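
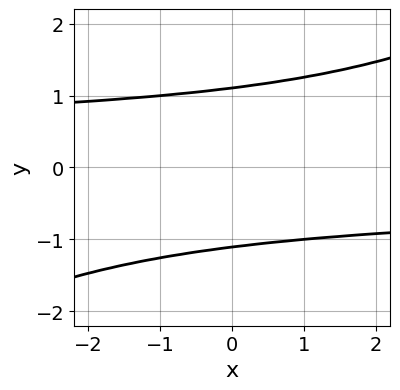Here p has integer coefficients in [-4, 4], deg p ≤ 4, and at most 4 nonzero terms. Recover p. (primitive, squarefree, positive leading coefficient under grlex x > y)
First, the degree is 4 — the shape is more complex than any degree-3 curve.
Then, from the axis intercepts and sections: the curve avoids every integer x-axis point in the box.
Finally, these observations pin down the coefficients.

x*y^3 - 2*y^4 + 3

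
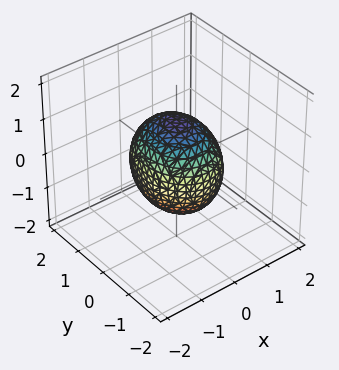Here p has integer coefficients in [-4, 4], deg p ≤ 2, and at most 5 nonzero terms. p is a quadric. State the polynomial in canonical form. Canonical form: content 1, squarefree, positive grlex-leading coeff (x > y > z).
3*x^2 + 2*y^2 + 2*z^2 - 3

(a) deg p = 2. A closed, bounded, convex surface; a quadric.
(b) Symmetries: it's symmetric under x → −x, forcing even powers of x; mirror symmetry y ↦ −y ⇒ only even powers of y; mirror symmetry z ↦ −z ⇒ only even powers of z.
(c) Checking where it meets the axes: among the integer gridlines, it crosses the x-axis at x ∈ {-1, 1}.
(d) Matching integer coefficients to the picture gives p.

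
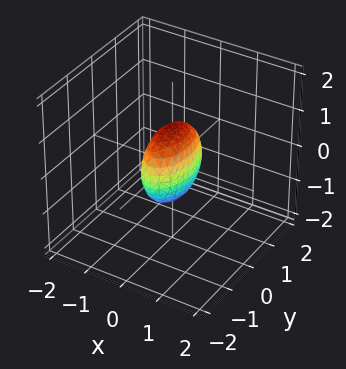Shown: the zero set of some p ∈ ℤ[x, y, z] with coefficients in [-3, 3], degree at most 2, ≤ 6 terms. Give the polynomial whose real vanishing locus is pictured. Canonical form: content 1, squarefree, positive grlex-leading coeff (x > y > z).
3*x^2 + y^2 + z^2 - 1

Degree: bounded and convex; a quadric, so deg p = 2.
Symmetries: it's symmetric under x → −x, forcing even powers of x; mirror symmetry z ↦ −z ⇒ only even powers of z; the y ↦ −y reflection is a symmetry, so y appears only in even powers.
Reading off the gridlines: the z-axis gridline crossings are at z ∈ {-1, 1}; the y-axis gridline crossings are at y ∈ {-1, 1}.
Assembling these constraints gives the stated polynomial.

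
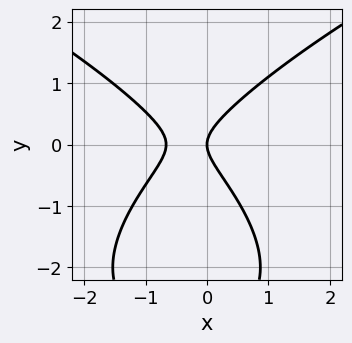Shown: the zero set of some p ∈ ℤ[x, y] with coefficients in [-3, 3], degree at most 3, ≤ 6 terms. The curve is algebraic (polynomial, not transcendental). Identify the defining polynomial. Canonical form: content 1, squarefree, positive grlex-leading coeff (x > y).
y^3 - 3*x^2 + 3*y^2 - 2*x

(a) The degree is 3 — a generic line meets the curve in up to 3 points.
(b) Reading off the gridlines: it crosses the x-axis at the gridline x = 0; it meets the y-axis at y = 0 (among the integer gridlines).
(c) Matching integer coefficients to the picture gives p.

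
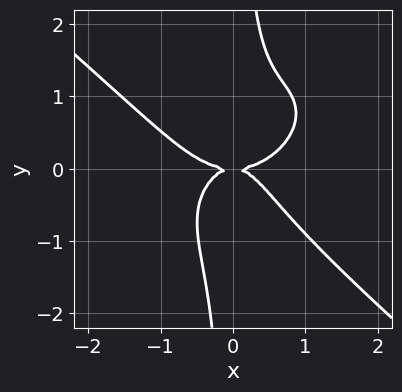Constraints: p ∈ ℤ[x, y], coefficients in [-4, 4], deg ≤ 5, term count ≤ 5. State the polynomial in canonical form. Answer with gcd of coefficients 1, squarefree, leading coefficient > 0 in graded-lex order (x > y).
2*x^4 + 3*x*y^3 - 2*x^2*y - 2*y^2

The degree is 4 — a generic line meets the curve in up to 4 points.
Observable constraints: one y-axis crossing is at y = 0; it meets the x-axis at x = 0 (among the integer gridlines).
The integer polynomial consistent with all of this is the stated p.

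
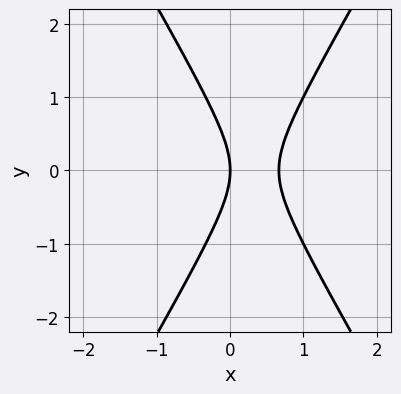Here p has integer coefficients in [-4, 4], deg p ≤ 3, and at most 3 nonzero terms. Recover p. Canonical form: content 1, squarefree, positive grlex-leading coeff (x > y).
3*x^2 - y^2 - 2*x

(a) deg p = 2. A generic line meets the curve in up to 2 points.
(b) Symmetries: mirror symmetry y ↦ −y ⇒ only even powers of y.
(c) Observable constraints: it crosses the y-axis at the gridline y = 0; it meets the x-axis at x = 0 (among the integer gridlines).
(d) Together with the visible shape, these determine p as stated.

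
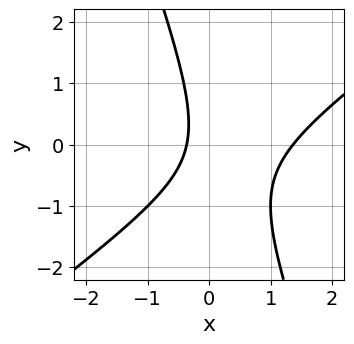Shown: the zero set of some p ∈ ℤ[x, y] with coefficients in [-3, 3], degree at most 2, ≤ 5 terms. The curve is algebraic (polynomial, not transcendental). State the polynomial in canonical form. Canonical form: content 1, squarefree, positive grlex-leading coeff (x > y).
2*x^2 - 2*x*y - y^2 - 2*x - 1

First, the degree is 2 — a generic line meets the curve in up to 2 points.
Next, observable constraints: no y-intercept at any integer in the box.
Finally, the integer polynomial consistent with all of this is the stated p.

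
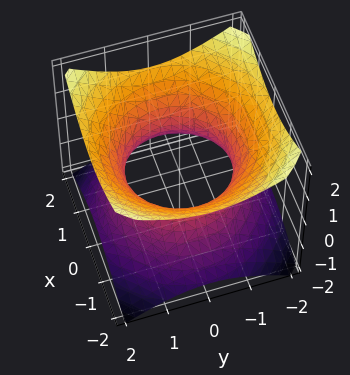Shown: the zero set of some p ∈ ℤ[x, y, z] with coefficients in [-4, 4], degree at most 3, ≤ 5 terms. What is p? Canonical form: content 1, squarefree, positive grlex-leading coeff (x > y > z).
2*x^2 + 2*y^2 - 3*z^2 - 3

1. Degree: no degree-1 surface has this shape, so deg p = 2.
2. By symmetry, the z-axis is an axis of rotation, so x and y enter only as x² + y².
3. From the axis intercepts and sections: it misses every integer gridline on the z-axis; a circular section at z = 0 has radius between 1 and 2.
4. Together with the visible shape, these determine p as stated.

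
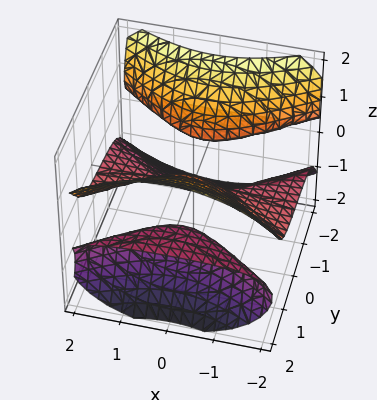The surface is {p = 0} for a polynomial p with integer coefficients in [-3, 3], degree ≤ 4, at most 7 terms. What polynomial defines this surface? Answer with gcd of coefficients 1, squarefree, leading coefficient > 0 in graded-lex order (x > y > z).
2*x^2*z - 3*y^2*z + y*z^2 + 3*z^3 - y

(a) I count 3 distinct pieces. Treating them together as one polynomial.
(b) Degree: no degree-2 surface has this shape, so deg p = 3.
(c) Reading off the gridlines: it crosses the z-axis at the gridline z = 0; every point of the x-axis in the box is on the surface; it meets the y-axis at y = 0 (among the integer gridlines).
(d) These observations pin down the coefficients.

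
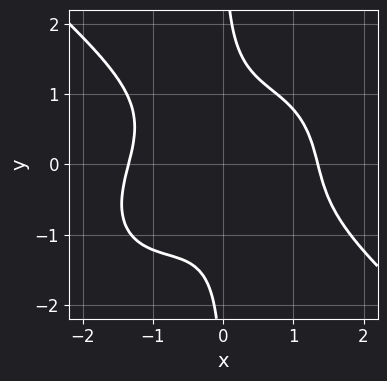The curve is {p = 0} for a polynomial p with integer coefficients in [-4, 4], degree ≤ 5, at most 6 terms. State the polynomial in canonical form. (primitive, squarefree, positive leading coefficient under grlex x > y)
2*x^4 + 3*x*y^3 + 2*x^2*y - 2*x^2 - 3

deg p = 4. No degree-3 curve has this shape.
From the visible intercepts: no y-intercept at any integer in the box.
Solving for integer coefficients yields p as stated.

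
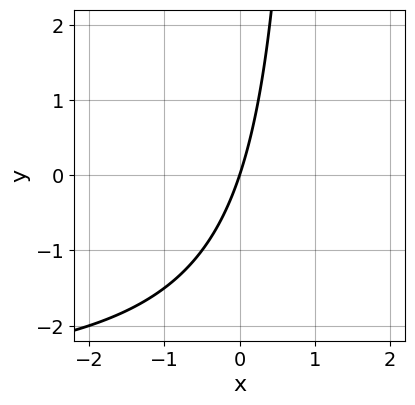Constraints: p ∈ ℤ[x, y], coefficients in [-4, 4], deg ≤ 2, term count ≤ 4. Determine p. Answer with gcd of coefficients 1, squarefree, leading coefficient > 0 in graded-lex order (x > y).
Degree: the shape is more complex than any degree-1 curve, so deg p = 2.
Reading off the gridlines: it crosses the y-axis at the gridline y = 0; it meets the x-axis at x = 0 (among the integer gridlines).
Matching integer coefficients to the picture gives p.

x*y + 3*x - y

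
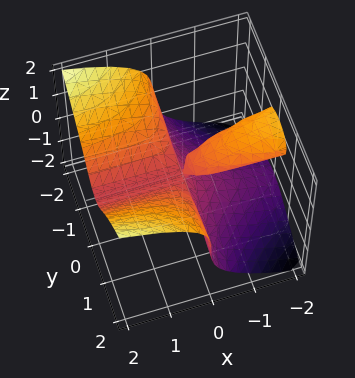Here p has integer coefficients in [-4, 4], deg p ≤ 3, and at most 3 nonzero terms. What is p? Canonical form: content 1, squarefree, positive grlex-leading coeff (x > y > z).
The degree is 3 — the shape is more complex than any degree-2 surface.
From the axis intercepts and sections: it crosses the z-axis at the gridline z = 0; the visible x-axis segment lies entirely on the surface; the visible y-axis segment lies entirely on the surface.
The integer polynomial consistent with all of this is the stated p.

3*x*y^2 - 3*z^3 - 2*x*z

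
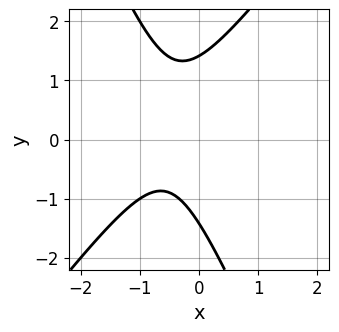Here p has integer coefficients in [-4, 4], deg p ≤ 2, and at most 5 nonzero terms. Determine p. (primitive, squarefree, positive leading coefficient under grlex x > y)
3*x^2 - x*y - y^2 + 3*x + 2

deg p = 2. A generic line meets the curve in up to 2 points.
From the axis intercepts and sections: the curve avoids every integer x-axis point in the box.
The integer polynomial consistent with all of this is the stated p.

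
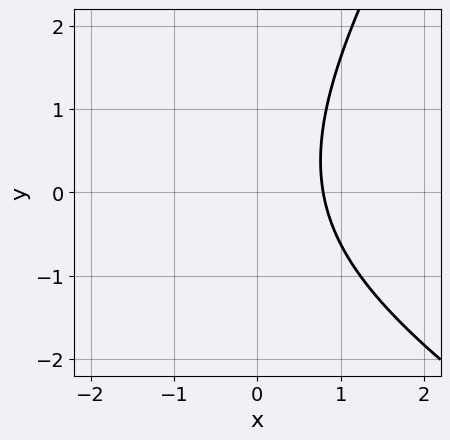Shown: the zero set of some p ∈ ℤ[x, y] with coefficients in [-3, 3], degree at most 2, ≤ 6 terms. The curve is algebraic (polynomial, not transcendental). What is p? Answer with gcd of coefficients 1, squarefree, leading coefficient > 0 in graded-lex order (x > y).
The degree is 2 — no degree-1 curve has this shape.
Checking where it meets the axes: it misses every integer gridline on the y-axis.
Together with the visible shape, these determine p as stated.

x^2 + x*y - y^2 + 3*x - 3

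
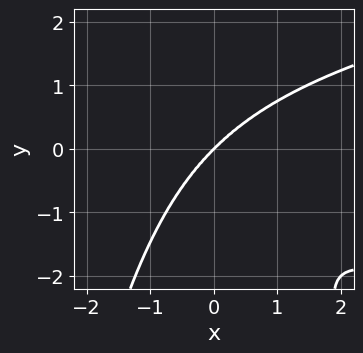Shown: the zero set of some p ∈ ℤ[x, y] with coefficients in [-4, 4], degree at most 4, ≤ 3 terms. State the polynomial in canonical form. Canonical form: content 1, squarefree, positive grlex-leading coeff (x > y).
x^2*y^2 - x^3 + y^3

First, the degree is 4 — a generic line meets the curve in up to 4 points.
Then, reading off the gridlines: one y-axis crossing is at y = 0; it crosses the x-axis at the gridline x = 0.
Finally, matching integer coefficients to the picture gives p.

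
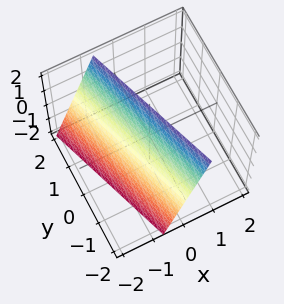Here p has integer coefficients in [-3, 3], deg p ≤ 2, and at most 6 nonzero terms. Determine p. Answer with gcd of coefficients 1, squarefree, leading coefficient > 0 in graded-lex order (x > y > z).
(a) The degree is 1 — every cross-section is a straight line — this is a plane.
(b) From the visible intercepts: it crosses the y-axis at the gridline y = -2; one z-axis crossing is at z = 2.
(c) These observations pin down the coefficients.

3*x + y - z + 2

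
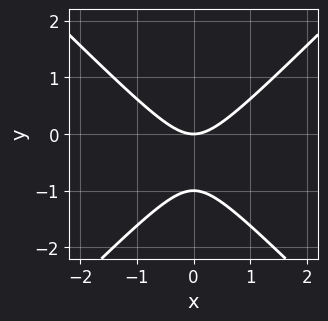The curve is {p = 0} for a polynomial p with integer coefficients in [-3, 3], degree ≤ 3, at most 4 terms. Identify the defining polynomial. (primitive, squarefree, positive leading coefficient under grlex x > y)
deg p = 2.
Symmetries: mirror symmetry x ↦ −x ⇒ only even powers of x.
From the visible intercepts: the y-axis gridline crossings are at y ∈ {-1, 0}; one x-axis crossing is at x = 0.
These observations pin down the coefficients.

x^2 - y^2 - y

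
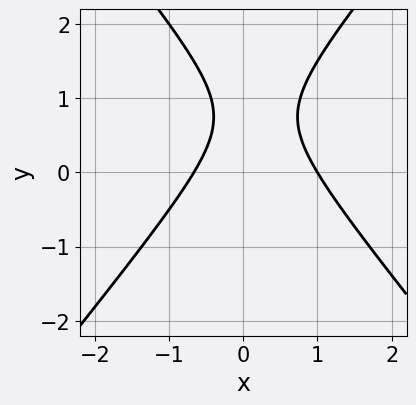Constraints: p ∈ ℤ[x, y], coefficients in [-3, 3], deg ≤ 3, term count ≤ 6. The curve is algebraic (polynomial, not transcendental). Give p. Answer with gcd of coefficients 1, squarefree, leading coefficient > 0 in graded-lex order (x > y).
3*x^2 - 2*y^2 - x + 3*y - 2

1. Degree: a generic line meets the curve in up to 2 points, so deg p = 2.
2. From the visible intercepts: one x-axis crossing is at x = 1; it misses every integer gridline on the y-axis.
3. Fitting integer coefficients to these (and the overall shape) gives p.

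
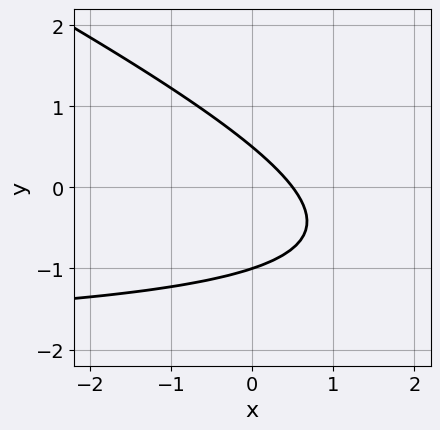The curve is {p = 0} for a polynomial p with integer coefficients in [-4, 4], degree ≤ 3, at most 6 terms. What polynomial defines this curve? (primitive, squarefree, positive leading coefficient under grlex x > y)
x*y + 2*y^2 + 2*x + y - 1

1. The degree is 2 — a generic line meets the curve in up to 2 points.
2. From the axis intercepts and sections: it meets the y-axis at y = -1 (among the integer gridlines).
3. The integer polynomial consistent with all of this is the stated p.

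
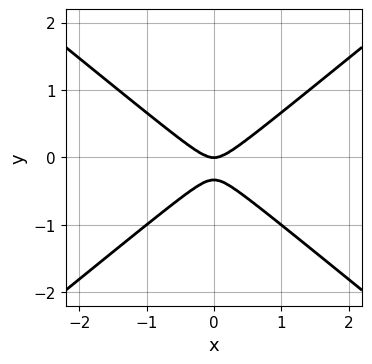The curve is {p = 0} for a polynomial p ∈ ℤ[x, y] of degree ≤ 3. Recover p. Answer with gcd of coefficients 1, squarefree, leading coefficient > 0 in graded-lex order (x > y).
First, the degree is 2 — the shape is more complex than any degree-1 curve.
Then, symmetries: mirror symmetry x ↦ −x ⇒ only even powers of x.
Next, checking where it meets the axes: it meets the x-axis at x = 0 (among the integer gridlines); it crosses the y-axis at the gridline y = 0.
Finally, together with the visible shape, these determine p as stated.

2*x^2 - 3*y^2 - y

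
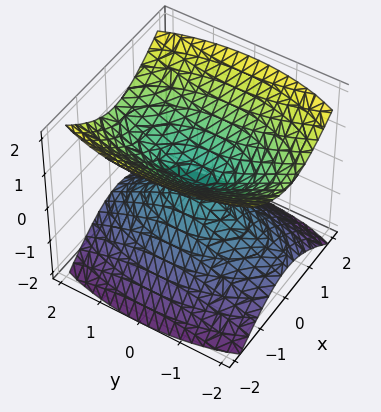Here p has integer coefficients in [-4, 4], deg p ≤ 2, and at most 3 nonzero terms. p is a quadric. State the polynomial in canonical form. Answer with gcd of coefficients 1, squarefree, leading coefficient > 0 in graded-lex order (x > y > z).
1. The picture has 2 separate pieces. They look like related sheets of one shape, so recover p as a whole.
2. The degree is 2 — two nappes meeting at a single point; a quadric.
3. Symmetries: mirror symmetry y ↦ −y ⇒ only even powers of y; it's symmetric under z → −z, forcing even powers of z; mirror symmetry x ↦ −x ⇒ only even powers of x.
4. From the visible intercepts: one z-axis crossing is at z = 0; it meets the x-axis at x = 0 (among the integer gridlines); it meets the y-axis at y = 0 (among the integer gridlines).
5. These observations pin down the coefficients.

3*x^2 + y^2 - 3*z^2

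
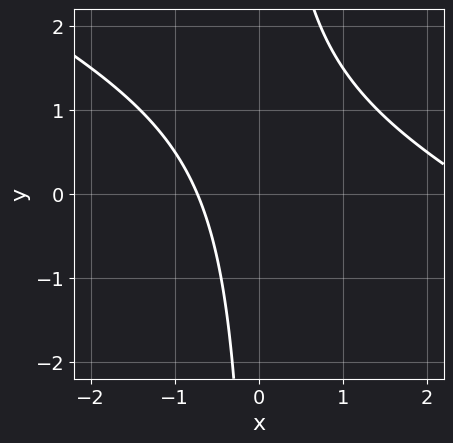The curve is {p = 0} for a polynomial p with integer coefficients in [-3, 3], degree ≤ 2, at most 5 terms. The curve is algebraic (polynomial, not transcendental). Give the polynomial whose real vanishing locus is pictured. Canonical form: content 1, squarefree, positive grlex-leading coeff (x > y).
Degree: a generic line meets the curve in up to 2 points, so deg p = 2.
From the axis intercepts and sections: no y-intercept at any integer in the box.
Solving for integer coefficients yields p as stated.

x^2 + 2*x*y - 2*x - 2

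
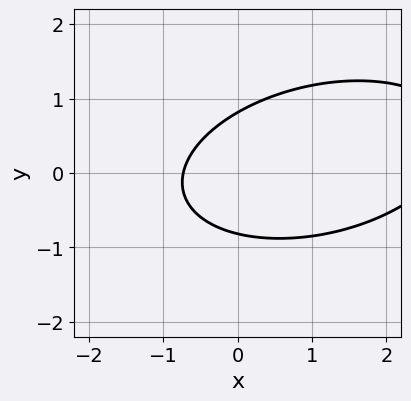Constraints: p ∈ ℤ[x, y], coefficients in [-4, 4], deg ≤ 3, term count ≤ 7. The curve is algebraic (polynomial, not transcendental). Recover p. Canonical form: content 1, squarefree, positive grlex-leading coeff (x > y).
x^2 - x*y + 3*y^2 - 2*x - 2

First, degree: no degree-1 curve has this shape, so deg p = 2.
Finally, putting this together gives p.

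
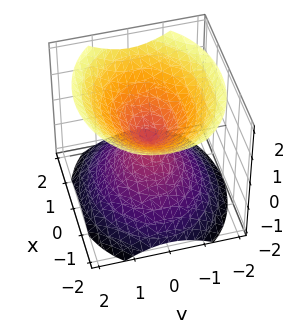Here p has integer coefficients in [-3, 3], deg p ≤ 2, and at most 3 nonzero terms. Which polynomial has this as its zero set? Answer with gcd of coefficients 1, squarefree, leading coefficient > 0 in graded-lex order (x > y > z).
First, the picture has 2 separate pieces.
Then, deg p = 2.
Then, symmetries: it's symmetric under x → −x, forcing even powers of x; it's symmetric under z → −z, forcing even powers of z; the y ↦ −y reflection is a symmetry, so y appears only in even powers.
Then, against the integer gridlines: it crosses the z-axis at the gridline z = 0; it meets the y-axis at y = 0 (among the integer gridlines).
Finally, putting this together gives p.

2*x^2 + 3*y^2 - 3*z^2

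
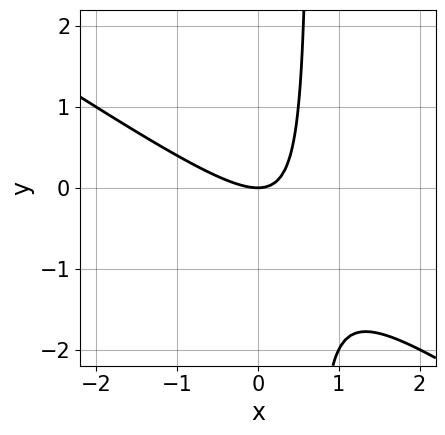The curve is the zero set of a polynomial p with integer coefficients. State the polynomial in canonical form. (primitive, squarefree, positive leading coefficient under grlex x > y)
2*x^2 + 3*x*y - 2*y

Degree: a generic line meets the curve in up to 2 points, so deg p = 2.
Reading off the gridlines: it crosses the x-axis at the gridline x = 0; it meets the y-axis at y = 0 (among the integer gridlines).
These observations pin down the coefficients.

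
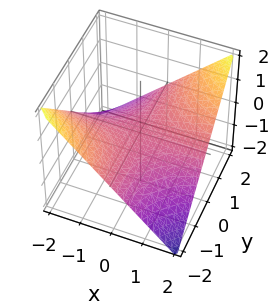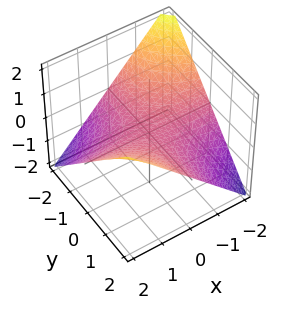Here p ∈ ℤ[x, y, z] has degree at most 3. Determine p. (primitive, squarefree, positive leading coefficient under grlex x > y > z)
x*y - 2*z

1. Degree: a hyperbolic paraboloid; a quadric, so deg p = 2.
2. Against the integer gridlines: the visible x-axis segment lies entirely on the surface; one z-axis crossing is at z = 0; every point of the y-axis in the box is on the surface.
3. Fitting integer coefficients to these (and the overall shape) gives p.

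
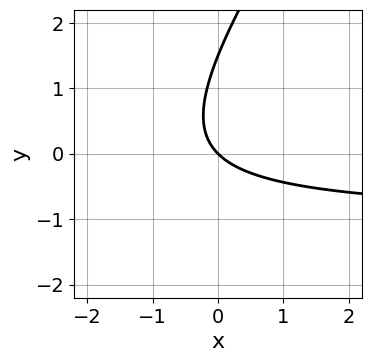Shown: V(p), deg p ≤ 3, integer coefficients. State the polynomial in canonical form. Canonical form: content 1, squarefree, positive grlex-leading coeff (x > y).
3*x*y - 2*y^2 + 3*x + 3*y

Degree: no degree-1 curve has this shape, so deg p = 2.
Reading off the gridlines: one x-axis crossing is at x = 0; one y-axis crossing is at y = 0.
The integer polynomial consistent with all of this is the stated p.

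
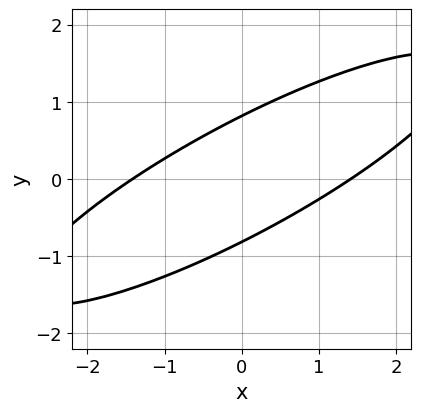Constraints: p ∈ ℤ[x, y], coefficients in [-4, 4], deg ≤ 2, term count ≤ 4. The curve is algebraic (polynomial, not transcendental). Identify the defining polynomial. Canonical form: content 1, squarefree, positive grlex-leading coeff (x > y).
x^2 - 3*x*y + 3*y^2 - 2

1. Degree: the shape is more complex than any degree-1 curve, so deg p = 2.
2. Putting this together gives p.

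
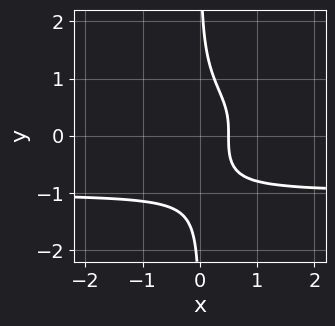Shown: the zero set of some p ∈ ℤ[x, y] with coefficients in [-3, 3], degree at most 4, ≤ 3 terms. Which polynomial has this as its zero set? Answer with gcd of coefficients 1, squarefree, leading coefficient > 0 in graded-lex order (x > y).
First, deg p = 4.
Then, from the visible intercepts: it misses every integer gridline on the y-axis.
Finally, these observations pin down the coefficients.

2*x*y^3 + 2*x - 1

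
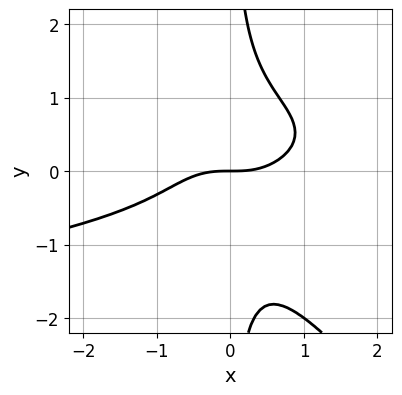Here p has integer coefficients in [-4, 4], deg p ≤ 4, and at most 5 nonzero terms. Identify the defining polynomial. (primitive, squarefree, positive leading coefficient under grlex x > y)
First, deg p = 4. No degree-3 curve has this shape.
Next, from the visible intercepts: one y-axis crossing is at y = 0; it meets the x-axis at x = 0 (among the integer gridlines).
Finally, matching integer coefficients to the picture gives p.

3*x^2*y^2 + 3*x*y^3 + 2*x^3 - 2*x^2*y - 3*y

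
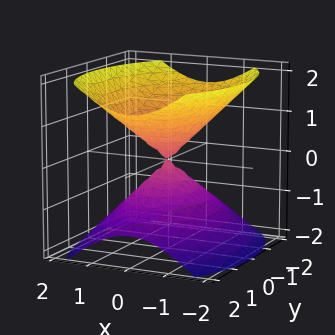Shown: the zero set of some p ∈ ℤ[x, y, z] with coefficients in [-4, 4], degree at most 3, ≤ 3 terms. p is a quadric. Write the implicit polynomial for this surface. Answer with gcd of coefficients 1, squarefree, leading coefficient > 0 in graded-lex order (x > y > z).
2*x^2 + y^2 - 2*z^2

There are 2 components.
Degree: two nappes meeting at a single point; a quadric, so deg p = 2.
Symmetries: mirror symmetry y ↦ −y ⇒ only even powers of y; it's symmetric under z → −z, forcing even powers of z; the x ↦ −x reflection is a symmetry, so x appears only in even powers.
From the axis intercepts and sections: it meets the y-axis at y = 0 (among the integer gridlines); it crosses the z-axis at the gridline z = 0.
Together with the visible shape, these determine p as stated.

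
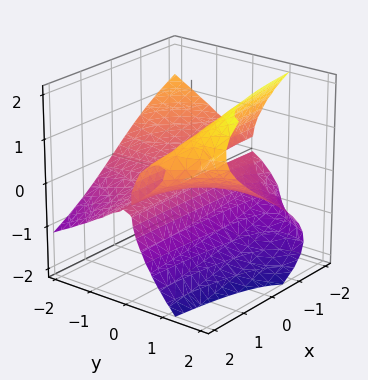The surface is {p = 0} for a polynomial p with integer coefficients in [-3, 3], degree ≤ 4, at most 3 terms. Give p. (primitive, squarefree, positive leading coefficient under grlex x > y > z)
First, the degree is 3 — the shape is more complex than any degree-2 surface.
Then, reading off the gridlines: every point of the x-axis in the box is on the surface; every point of the y-axis in the box is on the surface; it crosses the z-axis at the gridline z = 0.
Finally, putting this together gives p.

x*y^2 + z^3 - 3*y*z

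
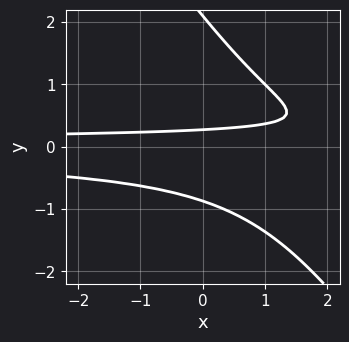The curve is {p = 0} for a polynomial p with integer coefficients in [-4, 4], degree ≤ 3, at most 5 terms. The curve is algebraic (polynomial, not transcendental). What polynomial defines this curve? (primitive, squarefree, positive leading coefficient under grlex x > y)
3*x*y^2 + 2*y^3 - 3*y^2 - 3*y + 1

(a) deg p = 3. The shape is more complex than any degree-2 curve.
(b) Checking where it meets the axes: it misses every integer gridline on the x-axis.
(c) Together with the visible shape, these determine p as stated.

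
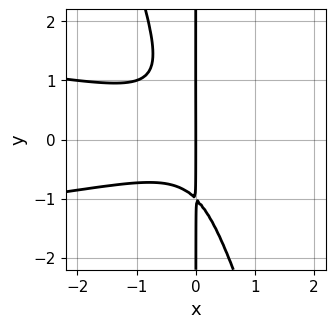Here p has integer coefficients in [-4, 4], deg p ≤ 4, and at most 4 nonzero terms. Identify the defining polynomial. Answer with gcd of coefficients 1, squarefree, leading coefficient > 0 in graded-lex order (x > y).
3*x^2*y^2 + x*y^3 + x^3 + x

(a) Degree: the shape is more complex than any degree-3 curve, so deg p = 4.
(b) Observable constraints: it meets the x-axis at x = 0 (among the integer gridlines); every point of the y-axis in the box is on the curve.
(c) These observations pin down the coefficients.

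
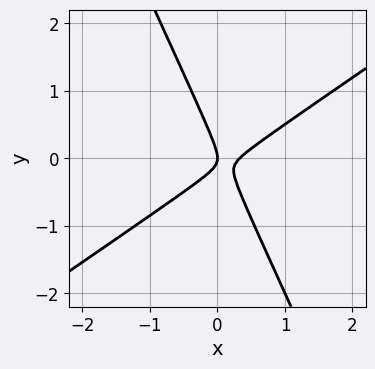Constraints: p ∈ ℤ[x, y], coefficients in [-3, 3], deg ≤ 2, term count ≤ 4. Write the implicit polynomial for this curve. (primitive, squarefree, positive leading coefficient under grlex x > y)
3*x^2 - 3*x*y - 2*y^2 - x

1. Degree: a generic line meets the curve in up to 2 points, so deg p = 2.
2. From the visible intercepts: it crosses the x-axis at the gridline x = 0; it meets the y-axis at y = 0 (among the integer gridlines).
3. Together with the visible shape, these determine p as stated.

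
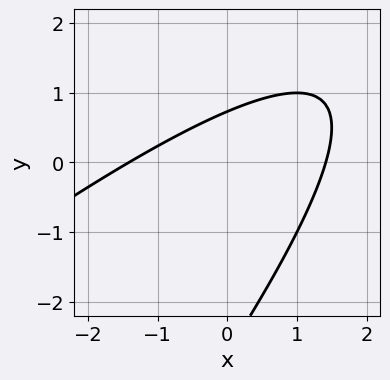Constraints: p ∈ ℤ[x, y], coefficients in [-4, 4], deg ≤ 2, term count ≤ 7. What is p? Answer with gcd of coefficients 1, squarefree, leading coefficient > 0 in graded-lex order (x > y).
x^2 - 2*x*y + y^2 + 2*y - 2

1. Degree: no degree-1 curve has this shape, so deg p = 2.
2. Putting this together gives p.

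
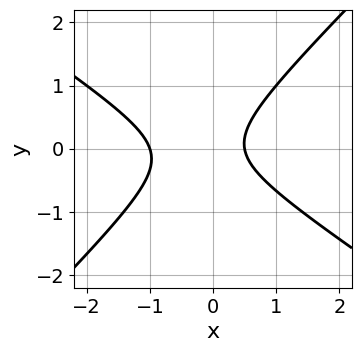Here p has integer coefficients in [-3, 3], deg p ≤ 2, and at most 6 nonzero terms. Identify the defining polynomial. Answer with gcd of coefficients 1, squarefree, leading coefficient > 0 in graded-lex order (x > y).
2*x^2 + x*y - 3*y^2 + x - 1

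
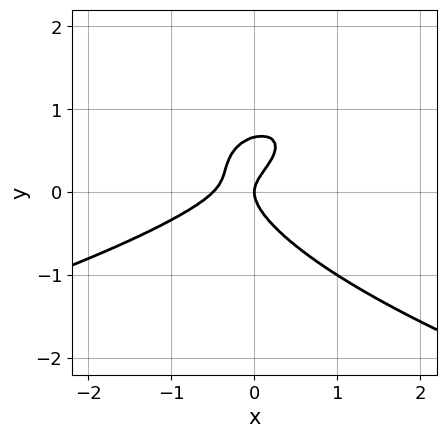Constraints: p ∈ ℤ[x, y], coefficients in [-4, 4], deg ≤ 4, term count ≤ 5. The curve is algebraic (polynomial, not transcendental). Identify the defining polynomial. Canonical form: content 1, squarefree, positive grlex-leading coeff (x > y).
3*y^3 + 2*x^2 - 2*x*y - 2*y^2 + x

1. Degree: a generic line meets the curve in up to 3 points, so deg p = 3.
2. From the visible intercepts: one x-axis crossing is at x = 0; it crosses the y-axis at the gridline y = 0.
3. Solving for integer coefficients yields p as stated.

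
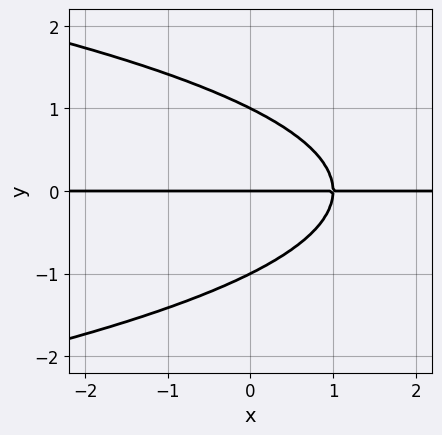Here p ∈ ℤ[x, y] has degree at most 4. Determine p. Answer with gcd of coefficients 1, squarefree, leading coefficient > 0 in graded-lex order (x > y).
First, deg p = 3. No degree-2 curve has this shape.
Next, reading off the gridlines: the y-axis gridline crossings are at y ∈ {-1, 0, 1}; the visible x-axis segment lies entirely on the curve.
Finally, these observations pin down the coefficients.

y^3 + x*y - y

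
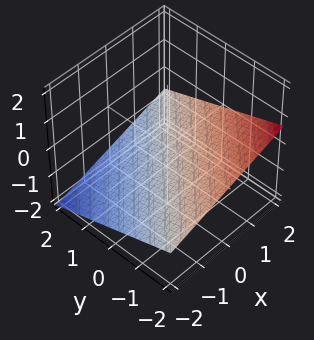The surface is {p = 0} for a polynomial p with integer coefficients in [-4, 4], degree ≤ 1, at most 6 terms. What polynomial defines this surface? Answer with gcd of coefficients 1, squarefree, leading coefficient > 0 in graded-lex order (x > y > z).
First, the degree is 1 — the surface is flat (a plane).
Then, from the axis intercepts and sections: one y-axis crossing is at y = -2; it meets the x-axis at x = 2 (among the integer gridlines).
Finally, matching integer coefficients to the picture gives p.

x - y - 3*z - 2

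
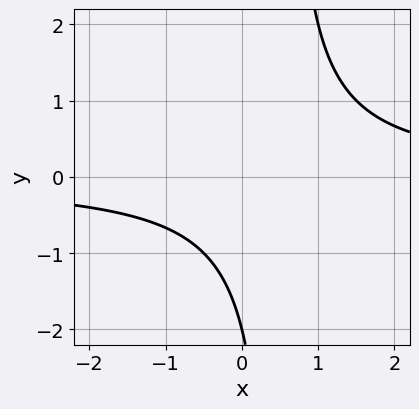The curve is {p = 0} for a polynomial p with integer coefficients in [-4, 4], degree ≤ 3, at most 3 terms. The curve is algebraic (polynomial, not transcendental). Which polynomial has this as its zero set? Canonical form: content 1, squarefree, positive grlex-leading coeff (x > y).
1. deg p = 2. A generic line meets the curve in up to 2 points.
2. Reading off the gridlines: the curve avoids every integer x-axis point in the box; it crosses the y-axis at the gridline y = -2.
3. These observations pin down the coefficients.

2*x*y - y - 2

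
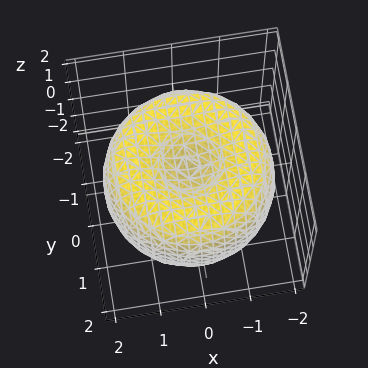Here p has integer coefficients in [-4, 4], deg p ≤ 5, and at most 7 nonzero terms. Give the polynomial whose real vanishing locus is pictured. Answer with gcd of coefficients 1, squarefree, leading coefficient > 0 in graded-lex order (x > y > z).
(a) deg p = 4. No degree-3 surface has this shape.
(b) Symmetries: the surface is invariant under rotation about z: p = q(x² + y², z).
(c) Checking where it meets the axes: a circular section at z = -1 has radius between 0 and 1.
(d) Assembling these constraints gives the stated polynomial.

x^4 + 2*x^2*y^2 + y^4 - 3*x^2 - 3*y^2 + 2*z^2 - 1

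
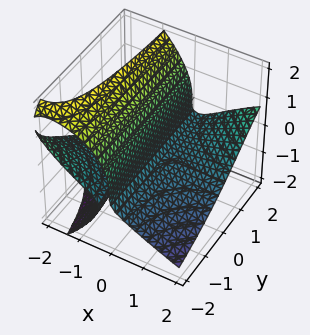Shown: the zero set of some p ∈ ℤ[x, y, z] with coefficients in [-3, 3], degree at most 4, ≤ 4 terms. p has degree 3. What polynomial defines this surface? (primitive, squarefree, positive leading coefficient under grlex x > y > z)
1. I count 2 distinct pieces.
2. The degree is 3 — no degree-2 surface has this shape.
3. From the visible intercepts: it crosses the x-axis at the gridline x = 0; every point of the y-axis in the box is on the surface; it crosses the z-axis at the gridline z = 0.
4. Matching integer coefficients to the picture gives p.

x^2*y - z^3 - 3*x*z - 2*x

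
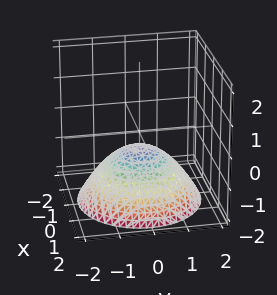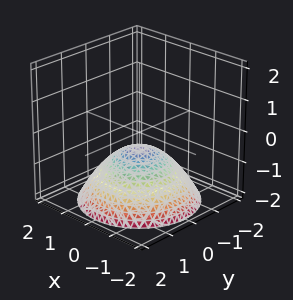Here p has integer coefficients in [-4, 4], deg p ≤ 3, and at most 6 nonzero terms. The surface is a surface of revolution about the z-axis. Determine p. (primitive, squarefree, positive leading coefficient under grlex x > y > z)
x^2 + y^2 + 2*z + 1

1. deg p = 2.
2. By symmetry, the z-axis is an axis of rotation, so x and y enter only as x² + y².
3. From the axis intercepts and sections: no y-intercept at any integer in the box; a circular section at z = -2 has radius between 1 and 2; it misses every integer gridline on the x-axis.
4. Matching integer coefficients to the picture gives p.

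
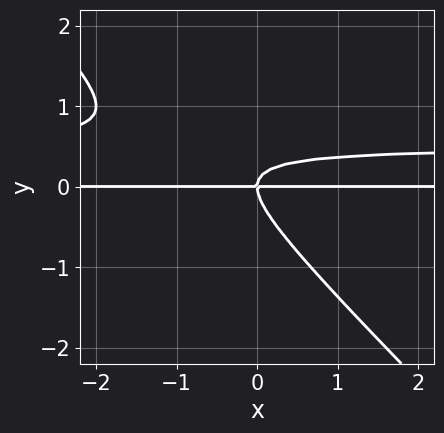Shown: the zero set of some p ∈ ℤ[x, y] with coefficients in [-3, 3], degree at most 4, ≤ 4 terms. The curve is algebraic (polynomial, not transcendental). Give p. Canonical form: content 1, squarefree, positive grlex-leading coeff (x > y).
First, degree: a generic line meets the curve in up to 3 points, so deg p = 3.
Then, from the visible intercepts: it meets the y-axis at y = 0 (among the integer gridlines); the visible x-axis segment lies entirely on the curve.
Finally, these observations pin down the coefficients.

2*x*y^2 + 2*y^3 - x*y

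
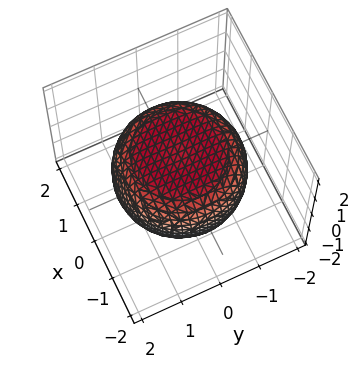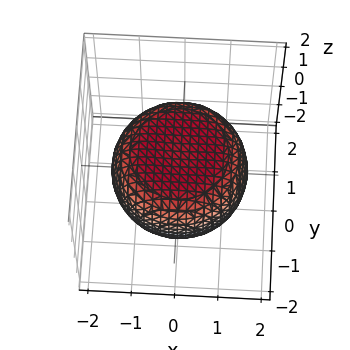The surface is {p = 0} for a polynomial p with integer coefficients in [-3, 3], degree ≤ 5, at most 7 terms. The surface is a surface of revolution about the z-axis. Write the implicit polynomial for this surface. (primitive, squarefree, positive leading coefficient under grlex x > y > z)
x^4 + 2*x^2*y^2 + y^4 - x^2 - y^2 + 3*z^2 - 3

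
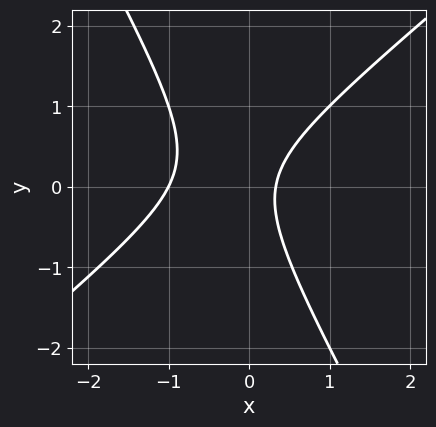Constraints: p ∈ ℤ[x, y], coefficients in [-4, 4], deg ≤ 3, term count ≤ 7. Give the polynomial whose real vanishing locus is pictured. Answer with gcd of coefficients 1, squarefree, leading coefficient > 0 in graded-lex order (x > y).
First, the degree is 2 — no degree-1 curve has this shape.
Then, observable constraints: it meets the x-axis at x = -1 (among the integer gridlines); the curve avoids every integer y-axis point in the box.
Finally, solving for integer coefficients yields p as stated.

3*x^2 - 2*x*y - 2*y^2 + 2*x - 1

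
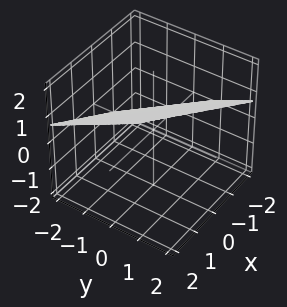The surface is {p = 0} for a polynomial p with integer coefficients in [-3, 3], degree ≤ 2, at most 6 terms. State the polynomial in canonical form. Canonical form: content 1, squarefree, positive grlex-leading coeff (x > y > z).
2*x + 2*y - 3*z + 2

1. The degree is 1 — every cross-section is a straight line — this is a plane.
2. From the axis intercepts and sections: it crosses the y-axis at the gridline y = -1; one x-axis crossing is at x = -1.
3. Assembling these constraints gives the stated polynomial.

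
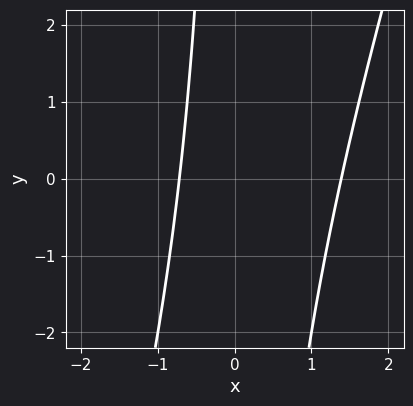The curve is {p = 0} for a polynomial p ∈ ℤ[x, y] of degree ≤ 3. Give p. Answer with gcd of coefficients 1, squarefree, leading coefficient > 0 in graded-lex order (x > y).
3*x^2 - x*y - 2*x - 3

1. The degree is 2 — a generic line meets the curve in up to 2 points.
2. Checking where it meets the axes: it misses every integer gridline on the y-axis.
3. Together with the visible shape, these determine p as stated.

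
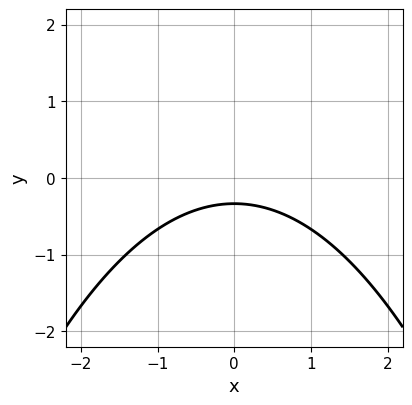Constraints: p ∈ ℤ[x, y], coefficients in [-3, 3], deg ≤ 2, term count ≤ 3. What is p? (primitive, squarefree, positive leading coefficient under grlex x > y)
(a) The degree is 2 — no degree-1 curve has this shape.
(b) Symmetries: it's symmetric under x → −x, forcing even powers of x.
(c) Reading off the gridlines: it misses every integer gridline on the x-axis.
(d) The integer polynomial consistent with all of this is the stated p.

x^2 + 3*y + 1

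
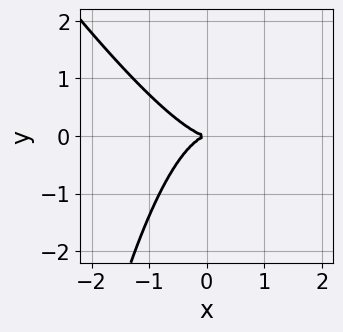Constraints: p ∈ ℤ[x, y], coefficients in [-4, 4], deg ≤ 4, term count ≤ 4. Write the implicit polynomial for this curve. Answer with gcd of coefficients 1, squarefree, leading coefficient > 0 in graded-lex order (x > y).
3*x^3 + 2*x^2*y + 3*y^2

First, degree: the shape is more complex than any degree-2 curve, so deg p = 3.
Then, from the axis intercepts and sections: it crosses the x-axis at the gridline x = 0; it meets the y-axis at y = 0 (among the integer gridlines).
Finally, assembling these constraints gives the stated polynomial.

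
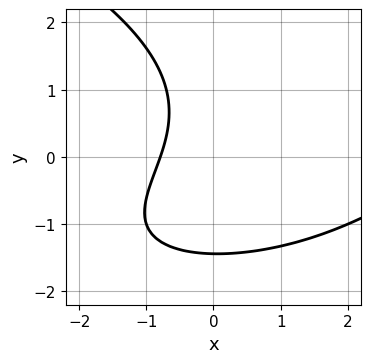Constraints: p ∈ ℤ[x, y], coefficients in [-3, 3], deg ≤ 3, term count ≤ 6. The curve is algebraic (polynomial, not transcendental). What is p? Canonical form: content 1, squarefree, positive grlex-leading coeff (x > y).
y^3 - x^2 + 2*x*y + 3*x + 3

Degree: no degree-2 curve has this shape, so deg p = 3.
Solving for integer coefficients yields p as stated.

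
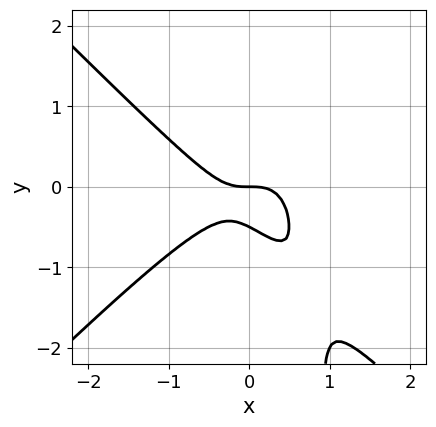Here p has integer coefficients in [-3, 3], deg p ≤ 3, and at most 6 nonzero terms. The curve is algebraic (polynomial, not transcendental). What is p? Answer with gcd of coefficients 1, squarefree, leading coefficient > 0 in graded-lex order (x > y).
2*x^3 - 2*x*y^2 + 2*y^2 + y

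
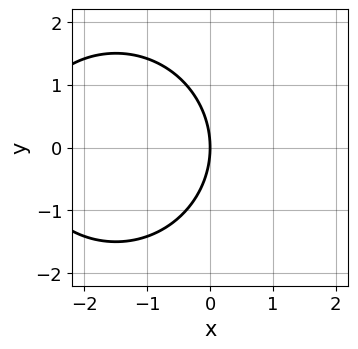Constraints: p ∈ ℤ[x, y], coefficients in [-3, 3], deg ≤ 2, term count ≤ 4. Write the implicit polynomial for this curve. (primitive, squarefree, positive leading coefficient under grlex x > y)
x^2 + y^2 + 3*x

(a) deg p = 2. The shape is more complex than any degree-1 curve.
(b) Symmetries: the y ↦ −y reflection is a symmetry, so y appears only in even powers.
(c) Checking where it meets the axes: it meets the y-axis at y = 0 (among the integer gridlines); it meets the x-axis at x = 0 (among the integer gridlines).
(d) Fitting integer coefficients to these (and the overall shape) gives p.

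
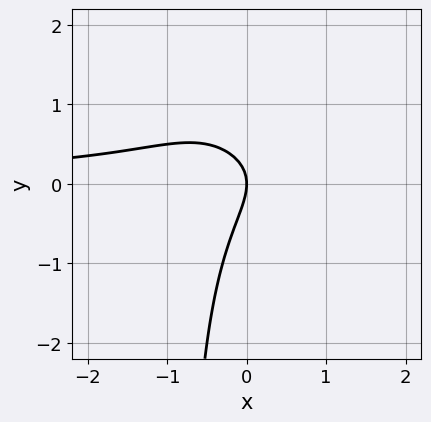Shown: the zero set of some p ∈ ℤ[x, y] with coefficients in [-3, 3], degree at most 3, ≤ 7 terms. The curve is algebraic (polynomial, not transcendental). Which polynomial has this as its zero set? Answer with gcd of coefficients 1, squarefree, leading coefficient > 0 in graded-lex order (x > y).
x^2*y + x*y^2 - x*y + y^2 + x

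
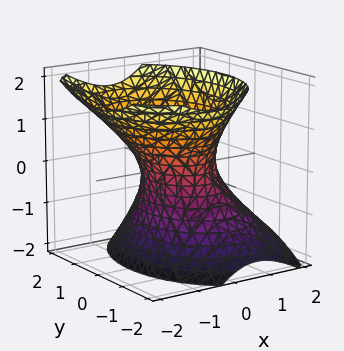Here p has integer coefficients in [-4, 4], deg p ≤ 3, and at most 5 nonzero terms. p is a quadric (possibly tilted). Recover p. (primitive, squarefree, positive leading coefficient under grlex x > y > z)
3*x^2 + 2*x*z + 2*y^2 - 2*z^2 - 2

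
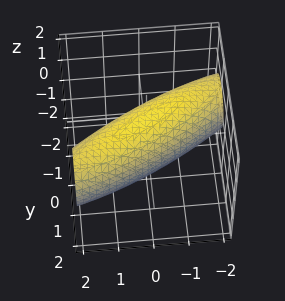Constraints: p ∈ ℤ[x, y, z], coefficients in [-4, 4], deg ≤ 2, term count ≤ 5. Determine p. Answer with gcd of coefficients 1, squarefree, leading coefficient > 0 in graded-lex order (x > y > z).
x^2 - 3*x*y + 3*y^2 + 3*z^2 - 3

The degree is 2 — a generic line meets the surface in up to 2 points.
Against the integer gridlines: among the integer gridlines, it crosses the z-axis at z ∈ {-1, 1}; among the integer gridlines, it crosses the y-axis at y ∈ {-1, 1}.
Together with the visible shape, these determine p as stated.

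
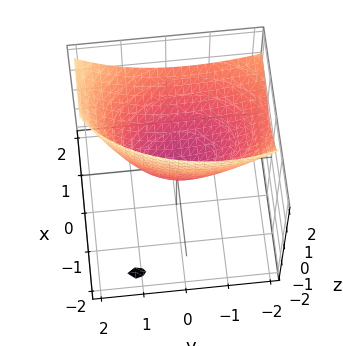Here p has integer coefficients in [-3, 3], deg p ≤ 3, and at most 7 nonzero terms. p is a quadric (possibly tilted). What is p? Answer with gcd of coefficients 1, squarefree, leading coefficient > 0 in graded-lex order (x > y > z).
2*x^2 - 3*x*z + y^2 + y*z - 3*z

(a) The degree is 2 — no degree-1 surface has this shape.
(b) Checking where it meets the axes: it meets the x-axis at x = 0 (among the integer gridlines); it meets the y-axis at y = 0 (among the integer gridlines).
(c) Solving for integer coefficients yields p as stated.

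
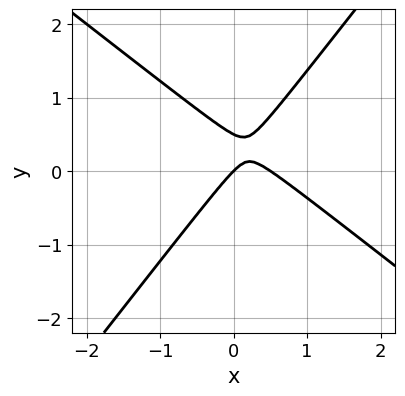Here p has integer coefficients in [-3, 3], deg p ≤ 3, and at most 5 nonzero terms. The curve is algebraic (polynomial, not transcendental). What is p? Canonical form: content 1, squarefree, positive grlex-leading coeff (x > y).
The degree is 2 — no degree-1 curve has this shape.
Against the integer gridlines: it crosses the x-axis at the gridline x = 0; it meets the y-axis at y = 0 (among the integer gridlines).
Matching integer coefficients to the picture gives p.

2*x^2 + x*y - 2*y^2 - x + y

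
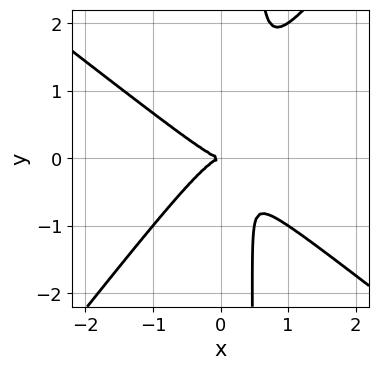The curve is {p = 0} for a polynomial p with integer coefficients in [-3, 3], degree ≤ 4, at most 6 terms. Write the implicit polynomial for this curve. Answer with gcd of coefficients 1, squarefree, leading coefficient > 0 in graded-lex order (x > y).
Degree: a generic line meets the curve in up to 3 points, so deg p = 3.
From the axis intercepts and sections: it crosses the y-axis at the gridline y = 0; it meets the x-axis at x = 0 (among the integer gridlines).
The integer polynomial consistent with all of this is the stated p.

2*x^3 + x^2*y - 2*x*y^2 + y^2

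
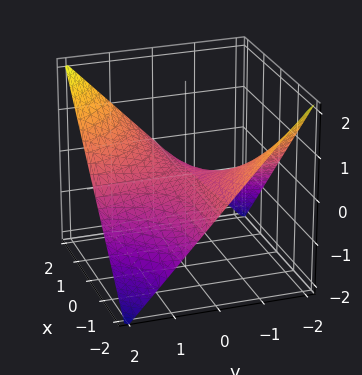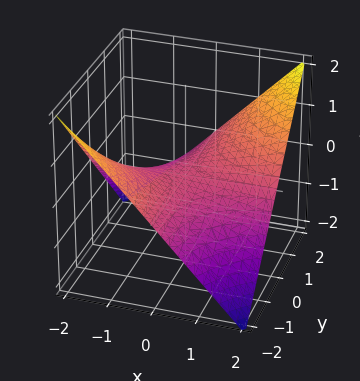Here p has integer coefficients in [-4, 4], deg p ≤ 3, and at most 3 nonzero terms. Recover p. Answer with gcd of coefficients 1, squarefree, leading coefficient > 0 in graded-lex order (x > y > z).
1. deg p = 2.
2. Observable constraints: every point of the x-axis in the box is on the surface; every point of the y-axis in the box is on the surface; it meets the z-axis at z = 0 (among the integer gridlines).
3. These observations pin down the coefficients.

x*y - 2*z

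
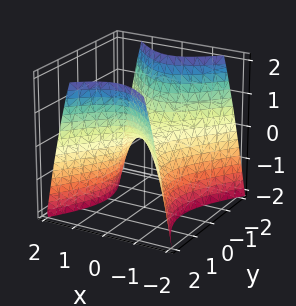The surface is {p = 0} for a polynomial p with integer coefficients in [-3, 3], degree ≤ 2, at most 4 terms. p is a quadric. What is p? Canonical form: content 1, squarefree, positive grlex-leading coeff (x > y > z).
3*x^2 - 2*y^2 + 2*z

1. deg p = 2.
2. Symmetries: the y ↦ −y reflection is a symmetry, so y appears only in even powers; the x ↦ −x reflection is a symmetry, so x appears only in even powers.
3. Reading off the gridlines: one z-axis crossing is at z = 0; it crosses the y-axis at the gridline y = 0; it meets the x-axis at x = 0 (among the integer gridlines).
4. The integer polynomial consistent with all of this is the stated p.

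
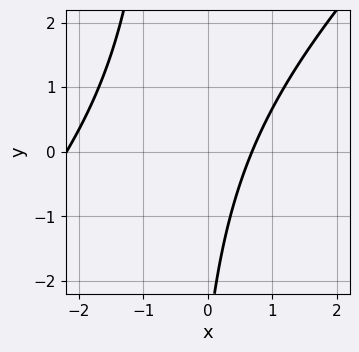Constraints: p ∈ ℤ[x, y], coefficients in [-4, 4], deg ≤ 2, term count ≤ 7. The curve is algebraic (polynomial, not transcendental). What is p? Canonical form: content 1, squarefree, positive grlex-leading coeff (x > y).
2*x^2 - 2*x*y + 3*x - y - 3

1. The degree is 2 — the shape is more complex than any degree-1 curve.
2. Against the integer gridlines: no y-intercept at any integer in the box.
3. Fitting integer coefficients to these (and the overall shape) gives p.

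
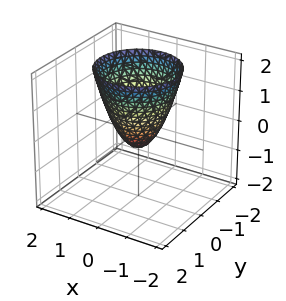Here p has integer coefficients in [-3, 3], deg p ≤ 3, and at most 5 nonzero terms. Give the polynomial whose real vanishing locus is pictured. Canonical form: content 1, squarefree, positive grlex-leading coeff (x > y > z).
1. Degree: the shape is more complex than any degree-1 surface, so deg p = 2.
2. Symmetries: the surface is invariant under rotation about z: p = q(x² + y², z).
3. Checking where it meets the axes: a circular section at z = 2 has radius between 1 and 2.
4. Fitting integer coefficients to these (and the overall shape) gives p.

3*x^2 + 3*y^2 - 2*z - 1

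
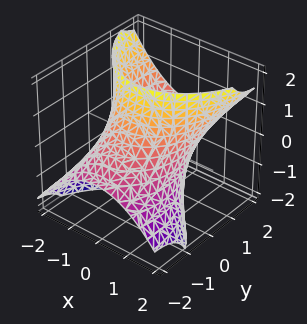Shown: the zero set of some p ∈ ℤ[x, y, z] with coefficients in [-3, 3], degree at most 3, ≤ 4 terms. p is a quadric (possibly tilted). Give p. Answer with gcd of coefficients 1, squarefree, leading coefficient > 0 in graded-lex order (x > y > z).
1. deg p = 2. The shape is more complex than any degree-1 surface.
2. Reading off the gridlines: the surface avoids every integer z-axis point in the box.
3. Assembling these constraints gives the stated polynomial.

2*x^2 + y^2 - 3*y*z - 3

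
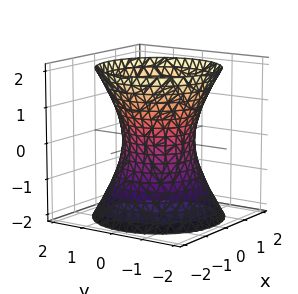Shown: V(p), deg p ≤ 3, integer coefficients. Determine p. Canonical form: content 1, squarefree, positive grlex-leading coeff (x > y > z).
First, deg p = 2. An hourglass — one-sheet hyperboloid; a quadric.
Then, symmetries: the z-axis is an axis of rotation, so x and y enter only as x² + y²; the z ↦ −z reflection is a symmetry, so z appears only in even powers.
Then, reading off the gridlines: it misses every integer gridline on the z-axis; the y-axis gridline crossings are at y ∈ {-1, 1}.
Finally, solving for integer coefficients yields p as stated. Check: (1, 0, 0) on the x-axis lies on the surface, and p(1, 0, 0) = 0. ✓

2*x^2 + 2*y^2 - z^2 - 2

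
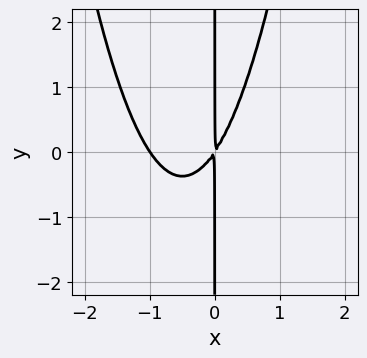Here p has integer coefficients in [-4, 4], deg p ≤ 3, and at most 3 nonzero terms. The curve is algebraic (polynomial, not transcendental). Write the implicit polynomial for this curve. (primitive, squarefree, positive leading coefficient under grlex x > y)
3*x^3 + 3*x^2 - 2*x*y

(a) Degree: a generic line meets the curve in up to 3 points, so deg p = 3.
(b) From the visible intercepts: every point of the y-axis in the box is on the curve; one x-axis crossing is at x = -1.
(c) Solving for integer coefficients yields p as stated.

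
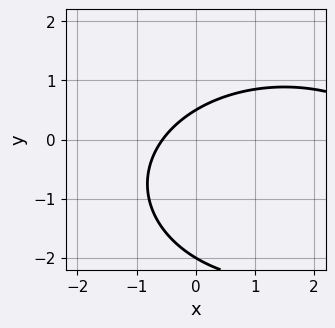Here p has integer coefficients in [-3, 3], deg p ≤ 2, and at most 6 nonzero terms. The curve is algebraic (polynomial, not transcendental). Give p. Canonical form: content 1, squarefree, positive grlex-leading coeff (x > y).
1. Degree: the shape is more complex than any degree-1 curve, so deg p = 2.
2. Reading off the gridlines: it meets the y-axis at y = -2 (among the integer gridlines).
3. Solving for integer coefficients yields p as stated.

x^2 + 2*y^2 - 3*x + 3*y - 2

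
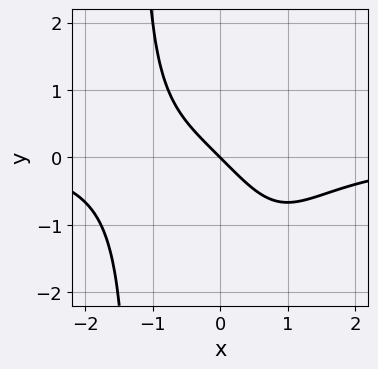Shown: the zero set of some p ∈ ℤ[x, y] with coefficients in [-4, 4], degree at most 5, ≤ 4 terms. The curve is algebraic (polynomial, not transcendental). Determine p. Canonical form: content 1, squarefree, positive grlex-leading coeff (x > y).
x^3*y + 2*x + 2*y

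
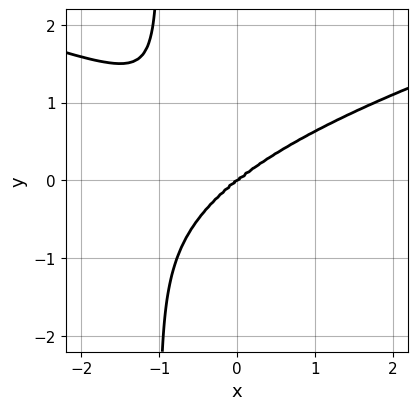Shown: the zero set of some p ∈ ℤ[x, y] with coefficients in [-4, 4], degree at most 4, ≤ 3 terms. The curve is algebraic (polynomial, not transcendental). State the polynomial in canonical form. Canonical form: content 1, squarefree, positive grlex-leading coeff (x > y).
2*x*y^3 - x^3 + 2*y^3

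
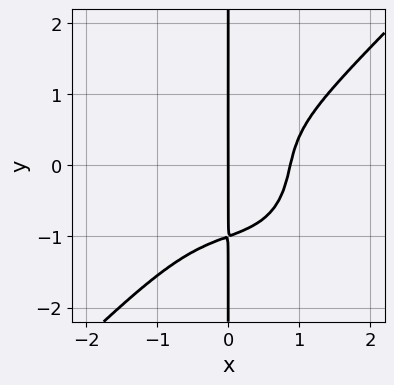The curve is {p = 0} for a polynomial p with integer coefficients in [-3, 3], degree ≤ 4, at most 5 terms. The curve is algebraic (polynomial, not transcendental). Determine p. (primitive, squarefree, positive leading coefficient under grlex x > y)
First, degree: no degree-3 curve has this shape, so deg p = 4.
Next, from the visible intercepts: every point of the y-axis in the box is on the curve; it crosses the x-axis at the gridline x = 0.
Finally, solving for integer coefficients yields p as stated.

3*x^4 - 3*x*y^3 - 3*x^2*y + x*y - 2*x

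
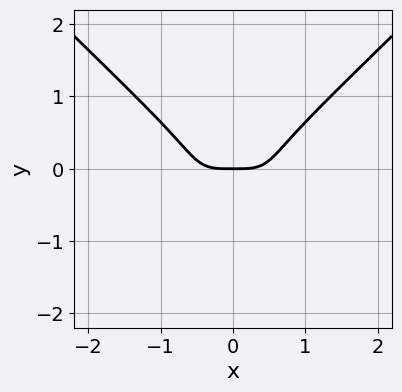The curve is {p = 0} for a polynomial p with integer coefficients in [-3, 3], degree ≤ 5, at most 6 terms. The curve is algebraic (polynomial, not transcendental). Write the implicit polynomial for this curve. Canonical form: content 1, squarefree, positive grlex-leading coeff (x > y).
Degree: no degree-3 curve has this shape, so deg p = 4.
Symmetries: the x ↦ −x reflection is a symmetry, so x appears only in even powers.
Reading off the gridlines: it meets the y-axis at y = 0 (among the integer gridlines); it meets the x-axis at x = 0 (among the integer gridlines).
Assembling these constraints gives the stated polynomial.

2*x^4 - 2*x^2*y^2 - 2*y^3 - y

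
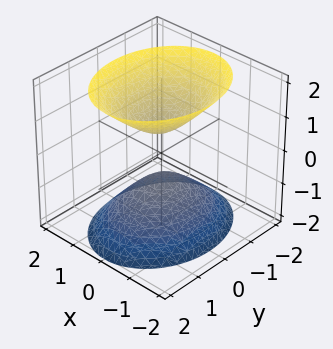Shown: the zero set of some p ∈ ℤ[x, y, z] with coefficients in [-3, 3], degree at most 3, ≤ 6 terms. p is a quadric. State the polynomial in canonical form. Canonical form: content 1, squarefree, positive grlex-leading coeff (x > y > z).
3*x^2 + 2*y^2 - 2*z^2 + 1

(a) I count 2 distinct pieces. They look like related sheets of one shape, so recover p as a whole.
(b) Degree: two separate bowl-shaped sheets opening away from each other; a quadric, so deg p = 2.
(c) Symmetries: the x ↦ −x reflection is a symmetry, so x appears only in even powers; the y ↦ −y reflection is a symmetry, so y appears only in even powers; mirror symmetry z ↦ −z ⇒ only even powers of z.
(d) Observable constraints: the surface avoids every integer x-axis point in the box; it misses every integer gridline on the y-axis.
(e) Together with the visible shape, these determine p as stated.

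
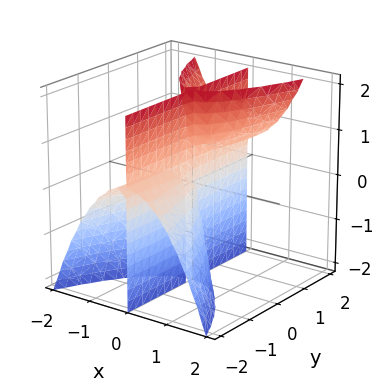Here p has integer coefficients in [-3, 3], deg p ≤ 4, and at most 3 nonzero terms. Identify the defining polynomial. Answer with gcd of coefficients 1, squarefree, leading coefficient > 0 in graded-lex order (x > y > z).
3*x^3 - 2*x*y*z + x*y

(a) The picture has 3 separate pieces. Treating them together as one polynomial.
(b) deg p = 3. No degree-2 surface has this shape.
(c) From the axis intercepts and sections: every point of the y-axis in the box is on the surface; it crosses the x-axis at the gridline x = 0; the visible z-axis segment lies entirely on the surface.
(d) Solving for integer coefficients yields p as stated.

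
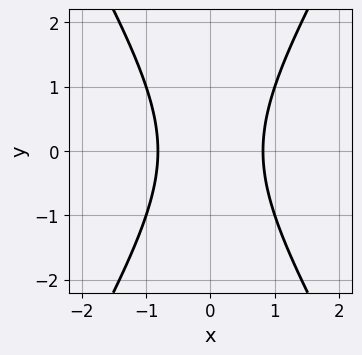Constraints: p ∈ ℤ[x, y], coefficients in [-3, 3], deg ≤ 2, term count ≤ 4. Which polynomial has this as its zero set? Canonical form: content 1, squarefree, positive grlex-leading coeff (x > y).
3*x^2 - y^2 - 2

First, degree: the shape is more complex than any degree-1 curve, so deg p = 2.
Next, symmetries: mirror symmetry y ↦ −y ⇒ only even powers of y; it's symmetric under x → −x, forcing even powers of x.
Next, checking where it meets the axes: no y-intercept at any integer in the box.
Finally, solving for integer coefficients yields p as stated.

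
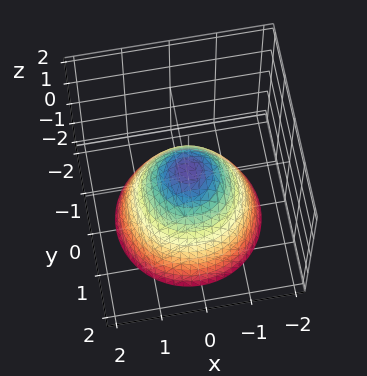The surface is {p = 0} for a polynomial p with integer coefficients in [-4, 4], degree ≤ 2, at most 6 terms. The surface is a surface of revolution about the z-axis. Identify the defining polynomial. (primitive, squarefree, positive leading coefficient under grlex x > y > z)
1. deg p = 2. No degree-1 surface has this shape.
2. Symmetries: every cross-section ⟂ z is a circle, so x, y appear only via x² + y².
3. From the visible intercepts: a circular section at z = -2 has radius between 1 and 2.
4. Putting this together gives p.

2*x^2 + 2*y^2 + 2*z - 1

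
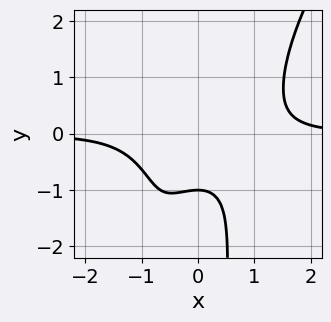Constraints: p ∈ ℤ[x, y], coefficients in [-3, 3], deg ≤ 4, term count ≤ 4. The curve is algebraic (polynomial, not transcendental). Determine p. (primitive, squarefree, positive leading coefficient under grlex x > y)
(a) Degree: no degree-3 curve has this shape, so deg p = 4.
(b) Against the integer gridlines: it misses every integer gridline on the x-axis; it meets the y-axis at y = -1 (among the integer gridlines).
(c) Matching integer coefficients to the picture gives p.

3*x^3*y - 2*x^2*y^2 - 3*y - 3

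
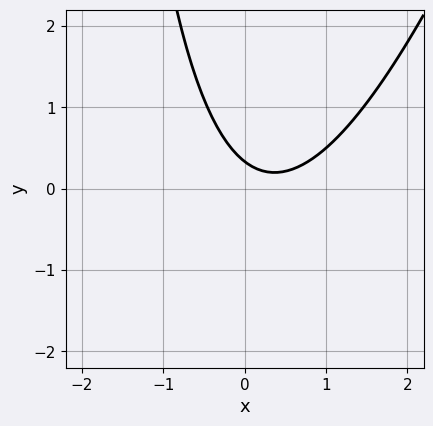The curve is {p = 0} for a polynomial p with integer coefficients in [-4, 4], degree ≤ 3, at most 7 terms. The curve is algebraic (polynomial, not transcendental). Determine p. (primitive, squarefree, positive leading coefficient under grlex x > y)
First, degree: the shape is more complex than any degree-1 curve, so deg p = 2.
Next, reading off the gridlines: no x-intercept at any integer in the box.
Finally, matching integer coefficients to the picture gives p.

3*x^2 - x*y - 2*x - 3*y + 1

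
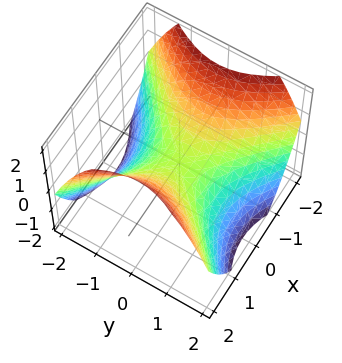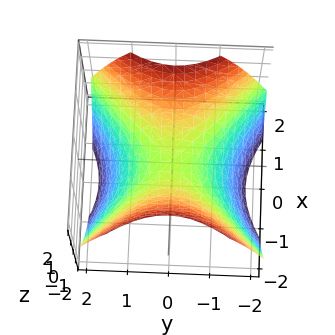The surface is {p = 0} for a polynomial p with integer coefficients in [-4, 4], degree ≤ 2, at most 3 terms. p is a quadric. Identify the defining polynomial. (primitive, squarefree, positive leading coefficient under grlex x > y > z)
deg p = 2. A hyperbolic paraboloid; a quadric.
Symmetries: the y ↦ −y reflection is a symmetry, so y appears only in even powers; the x ↦ −x reflection is a symmetry, so x appears only in even powers.
Reading off the gridlines: one z-axis crossing is at z = 0; it meets the x-axis at x = 0 (among the integer gridlines).
Solving for integer coefficients yields p as stated.

2*x^2 - 2*y^2 - 3*z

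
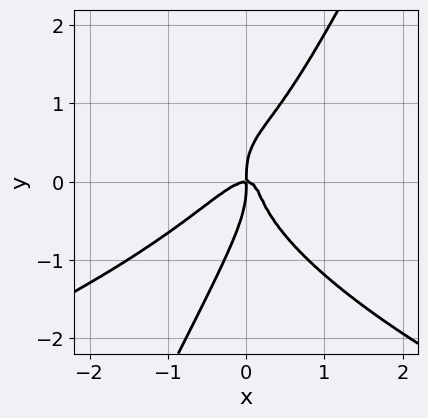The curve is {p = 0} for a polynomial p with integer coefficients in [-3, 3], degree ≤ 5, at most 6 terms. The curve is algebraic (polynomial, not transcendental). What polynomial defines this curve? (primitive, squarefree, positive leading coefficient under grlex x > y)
2*x*y^3 - y^4 + 3*x^3 - 3*x^2*y + x*y

1. The degree is 4 — a generic line meets the curve in up to 4 points.
2. Checking where it meets the axes: it meets the x-axis at x = 0 (among the integer gridlines); it meets the y-axis at y = 0 (among the integer gridlines).
3. These observations pin down the coefficients.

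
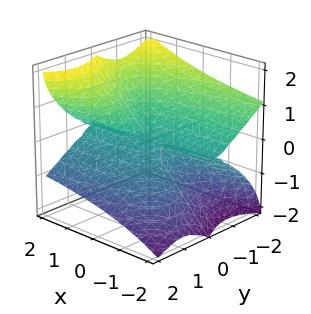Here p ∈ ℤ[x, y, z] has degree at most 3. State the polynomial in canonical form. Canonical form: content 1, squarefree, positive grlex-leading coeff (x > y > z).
2*x*z^2 - y^3 + y*z^2 - 2*z^3

1. Degree: no degree-2 surface has this shape, so deg p = 3.
2. Checking where it meets the axes: one z-axis crossing is at z = 0; the visible x-axis segment lies entirely on the surface.
3. Assembling these constraints gives the stated polynomial.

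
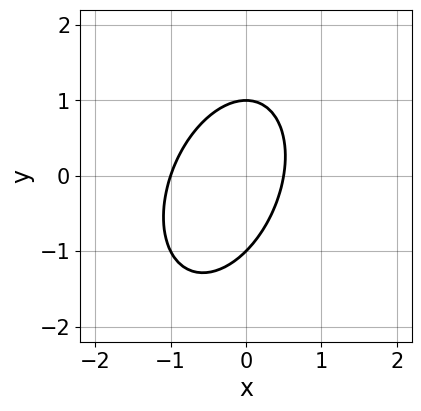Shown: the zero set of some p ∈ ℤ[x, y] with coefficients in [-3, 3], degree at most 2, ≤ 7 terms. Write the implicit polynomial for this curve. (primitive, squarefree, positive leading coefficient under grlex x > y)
(a) The degree is 2 — the shape is more complex than any degree-1 curve.
(b) Checking where it meets the axes: among the integer gridlines, it crosses the y-axis at y ∈ {-1, 1}; it meets the x-axis at x = -1 (among the integer gridlines).
(c) Putting this together gives p.

2*x^2 - x*y + y^2 + x - 1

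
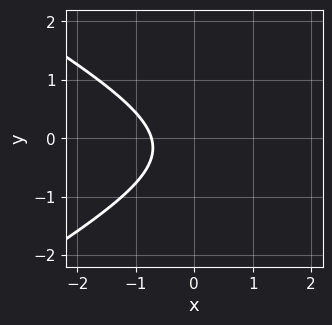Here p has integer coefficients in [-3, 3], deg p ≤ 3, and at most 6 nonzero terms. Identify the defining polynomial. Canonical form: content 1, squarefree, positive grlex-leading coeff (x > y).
x^2 - 3*y^2 - 2*x - y - 2

deg p = 2. A generic line meets the curve in up to 2 points.
Observable constraints: no y-intercept at any integer in the box.
Fitting integer coefficients to these (and the overall shape) gives p.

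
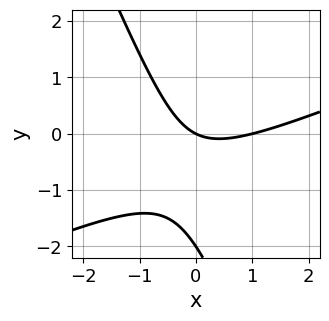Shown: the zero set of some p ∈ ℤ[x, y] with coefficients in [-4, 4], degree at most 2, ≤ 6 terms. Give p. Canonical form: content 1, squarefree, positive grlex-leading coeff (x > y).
x^2 - 2*x*y - y^2 - x - 2*y

First, deg p = 2.
Next, checking where it meets the axes: among the integer gridlines, it crosses the y-axis at y ∈ {-2, 0}; among the integer gridlines, it crosses the x-axis at x ∈ {0, 1}.
Finally, assembling these constraints gives the stated polynomial.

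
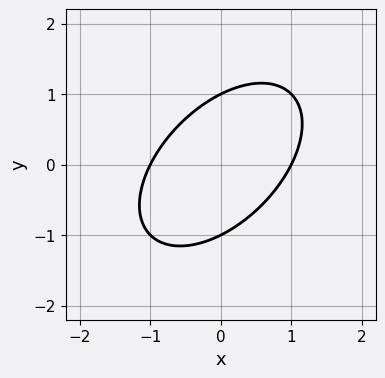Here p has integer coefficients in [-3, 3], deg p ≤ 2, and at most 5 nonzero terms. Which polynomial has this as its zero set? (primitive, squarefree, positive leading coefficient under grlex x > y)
x^2 - x*y + y^2 - 1

(a) deg p = 2. No degree-1 curve has this shape.
(b) Reading off the gridlines: among the integer gridlines, it crosses the x-axis at x ∈ {-1, 1}; among the integer gridlines, it crosses the y-axis at y ∈ {-1, 1}.
(c) Putting this together gives p.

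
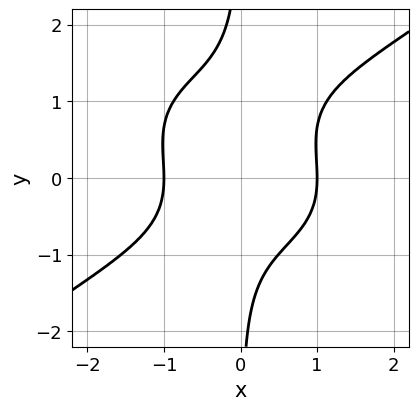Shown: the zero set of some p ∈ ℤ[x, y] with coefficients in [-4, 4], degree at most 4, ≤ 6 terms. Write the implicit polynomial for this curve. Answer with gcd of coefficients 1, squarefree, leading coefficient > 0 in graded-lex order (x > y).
1. Degree: a generic line meets the curve in up to 4 points, so deg p = 4.
2. Against the integer gridlines: it misses every integer gridline on the y-axis; the x-axis gridline crossings are at x ∈ {-1, 1}.
3. Together with the visible shape, these determine p as stated.

x^4 - 3*x*y^3 + 2*x*y^2 + 2*x^2 - 3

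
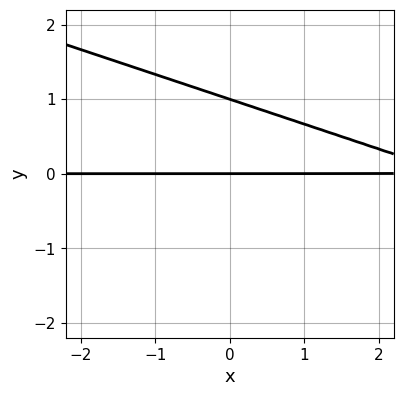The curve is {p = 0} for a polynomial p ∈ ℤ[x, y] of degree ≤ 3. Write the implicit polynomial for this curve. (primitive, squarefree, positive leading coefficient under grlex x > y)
Degree: a generic line meets the curve in up to 2 points, so deg p = 2.
Against the integer gridlines: every point of the x-axis in the box is on the curve; among the integer gridlines, it crosses the y-axis at y ∈ {0, 1}.
Together with the visible shape, these determine p as stated.

x*y + 3*y^2 - 3*y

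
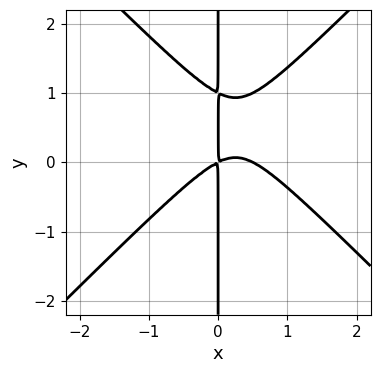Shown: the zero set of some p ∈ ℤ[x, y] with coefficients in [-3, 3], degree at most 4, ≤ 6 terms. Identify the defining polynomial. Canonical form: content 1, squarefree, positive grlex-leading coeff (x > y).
1. The degree is 3 — no degree-2 curve has this shape.
2. From the axis intercepts and sections: every point of the y-axis in the box is on the curve.
3. Putting this together gives p.

2*x^3 - 2*x*y^2 - x^2 + 2*x*y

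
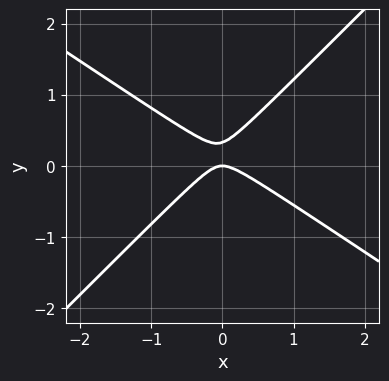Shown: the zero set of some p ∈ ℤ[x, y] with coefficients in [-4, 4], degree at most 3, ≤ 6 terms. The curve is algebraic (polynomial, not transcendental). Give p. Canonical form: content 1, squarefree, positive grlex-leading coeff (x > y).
2*x^2 + x*y - 3*y^2 + y

1. Degree: the shape is more complex than any degree-1 curve, so deg p = 2.
2. Checking where it meets the axes: it crosses the x-axis at the gridline x = 0; one y-axis crossing is at y = 0.
3. Solving for integer coefficients yields p as stated.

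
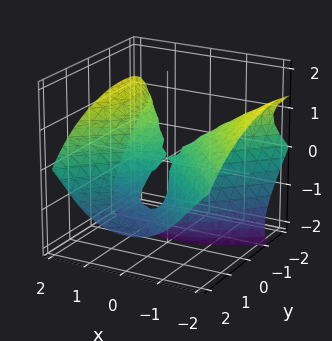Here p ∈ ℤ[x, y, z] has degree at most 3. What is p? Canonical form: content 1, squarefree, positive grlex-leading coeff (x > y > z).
z^3 - x^2 + y^2 + 2*y*z + 2*z^2

First, deg p = 3. A generic line meets the surface in up to 3 points.
Then, reading off the gridlines: the z-axis gridline crossings are at z ∈ {-2, 0}; one y-axis crossing is at y = 0; one x-axis crossing is at x = 0.
Finally, together with the visible shape, these determine p as stated.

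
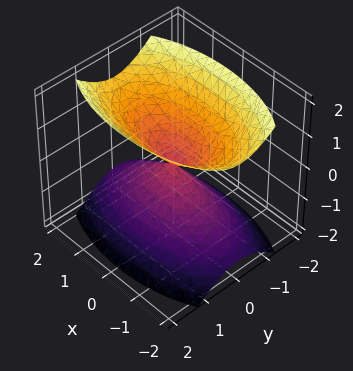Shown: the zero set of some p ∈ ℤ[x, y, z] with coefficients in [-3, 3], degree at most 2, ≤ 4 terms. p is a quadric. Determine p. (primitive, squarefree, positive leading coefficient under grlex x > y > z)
(a) I count 2 distinct pieces.
(b) Degree: a double cone through the origin; a quadric, so deg p = 2.
(c) Symmetries: it's symmetric under z → −z, forcing even powers of z; mirror symmetry y ↦ −y ⇒ only even powers of y; it's symmetric under x → −x, forcing even powers of x.
(d) From the visible intercepts: it crosses the y-axis at the gridline y = 0; it crosses the x-axis at the gridline x = 0; it crosses the z-axis at the gridline z = 0.
(e) The integer polynomial consistent with all of this is the stated p.

x^2 + 3*y^2 - 2*z^2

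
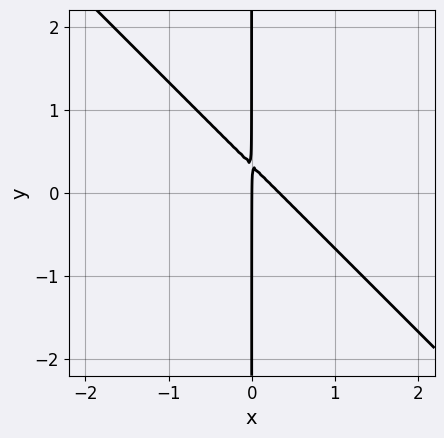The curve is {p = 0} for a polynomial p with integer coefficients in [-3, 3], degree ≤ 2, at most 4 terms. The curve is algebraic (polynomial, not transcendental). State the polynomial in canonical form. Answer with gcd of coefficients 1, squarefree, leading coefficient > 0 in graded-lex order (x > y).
1. deg p = 2.
2. From the visible intercepts: the visible y-axis segment lies entirely on the curve; it crosses the x-axis at the gridline x = 0.
3. Solving for integer coefficients yields p as stated.

3*x^2 + 3*x*y - x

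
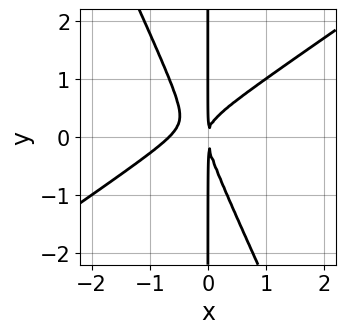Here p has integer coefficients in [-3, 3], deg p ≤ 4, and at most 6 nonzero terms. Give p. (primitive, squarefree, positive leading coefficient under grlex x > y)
(a) The degree is 3 — no degree-2 curve has this shape.
(b) From the axis intercepts and sections: the visible y-axis segment lies entirely on the curve.
(c) These observations pin down the coefficients.

3*x^3 - 3*x^2*y - 2*x*y^2 + 2*x^2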